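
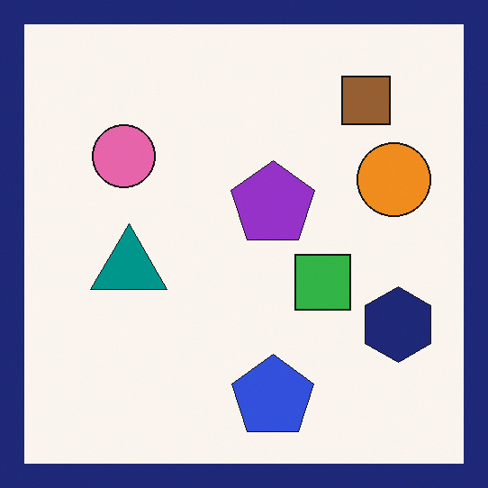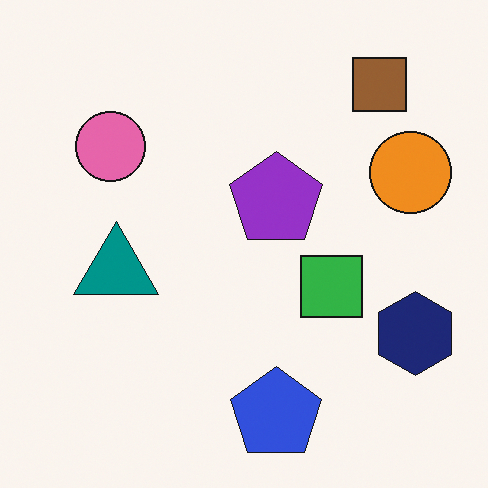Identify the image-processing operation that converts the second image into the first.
The image was framed with a navy border.

A solid navy frame runs around the edge of the first image, with the content slightly shrunk inside it.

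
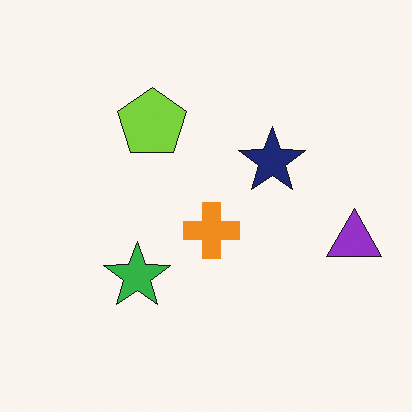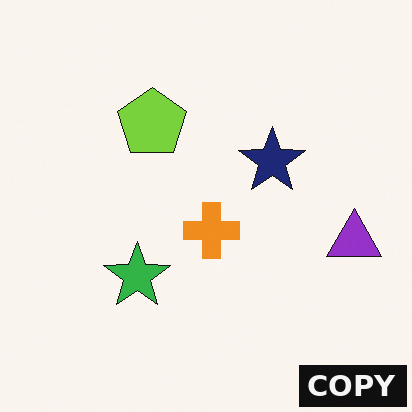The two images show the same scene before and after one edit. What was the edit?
This is the original image watermarked with the text "COPY" in the lower-right corner.

A dark label reading "COPY" appears in the lower-right corner.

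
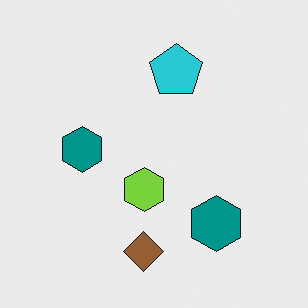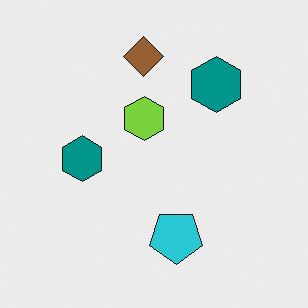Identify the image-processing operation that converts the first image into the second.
The image was flipped vertically (top ↔ bottom).

The brown diamond is in the bottom of the first image and the top of the second — shapes on opposite sides of the horizontal midline have swapped in a mirror flip.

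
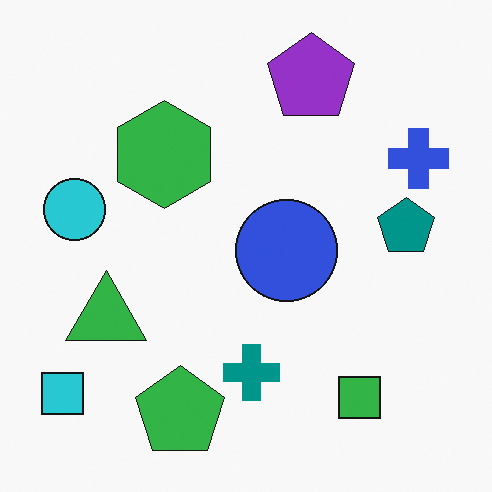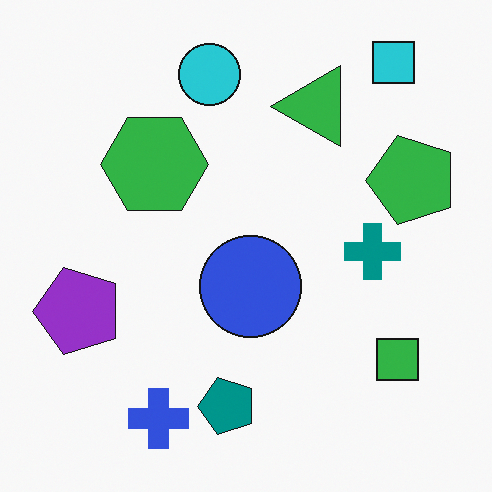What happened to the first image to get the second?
The image was transposed (reflected across the top-left ↔ bottom-right diagonal).

Shapes have swapped their row and column positions — what was in the top-right is now in the bottom-left — a diagonal reflection.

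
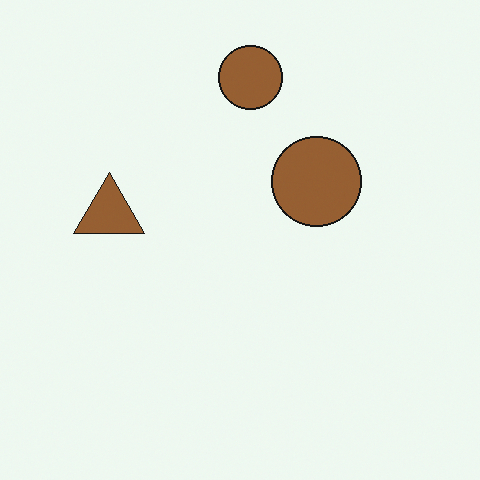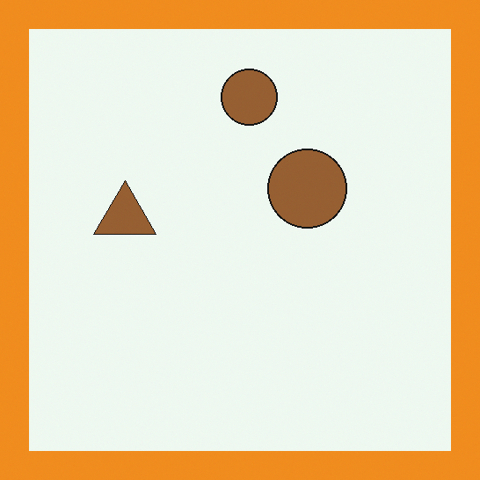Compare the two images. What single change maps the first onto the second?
Framed with a orange border.

A solid orange frame runs around the edge of the second image, with the content slightly shrunk inside it.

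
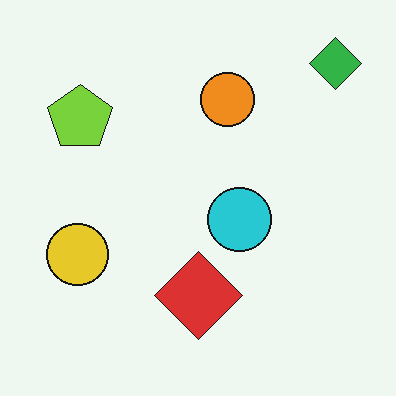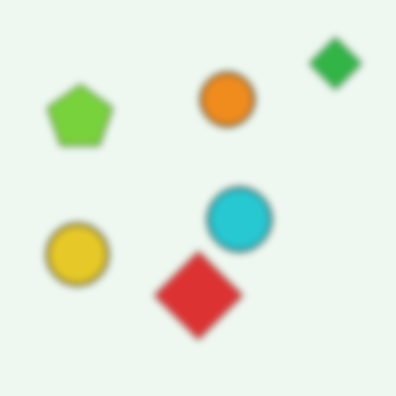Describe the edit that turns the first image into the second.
This is the original image noticeably gaussian-blurred.

Shape edges and outlines are uniformly softened across the whole image.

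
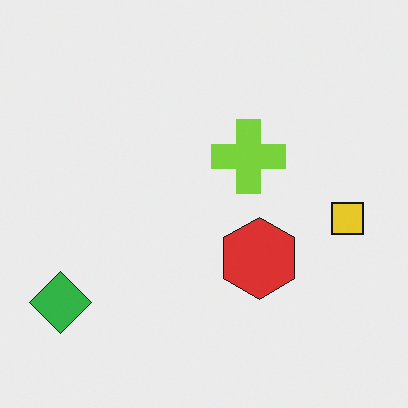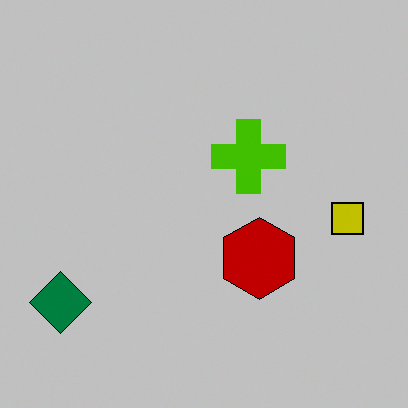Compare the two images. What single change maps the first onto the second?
The second image is the first heavily posterized to just a handful of flat colors.

Each flat color has snapped to a coarser quantized level — most visibly, the near-white background has dropped to a flat grey.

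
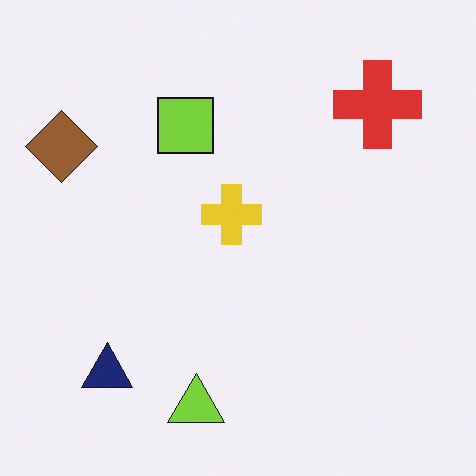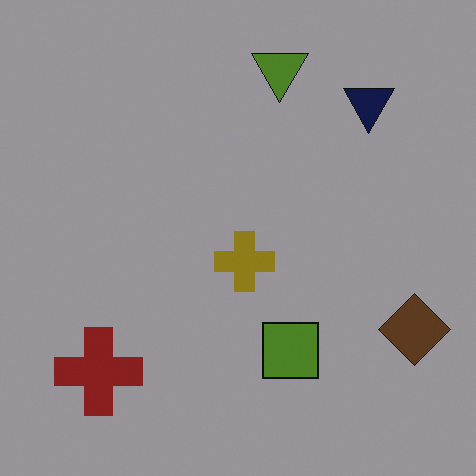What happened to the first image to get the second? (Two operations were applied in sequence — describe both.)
Rotated 180°, then darkened a lot.

The brown diamond sits in the top-left of the first image and the bottom-right of the second — consistent with a whole-image 180° rotation. Every pixel — background and shapes alike — is uniformly darkened.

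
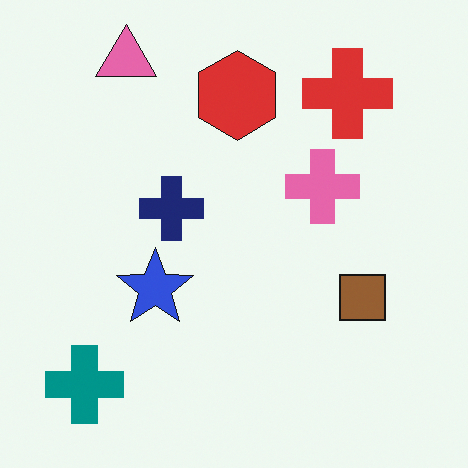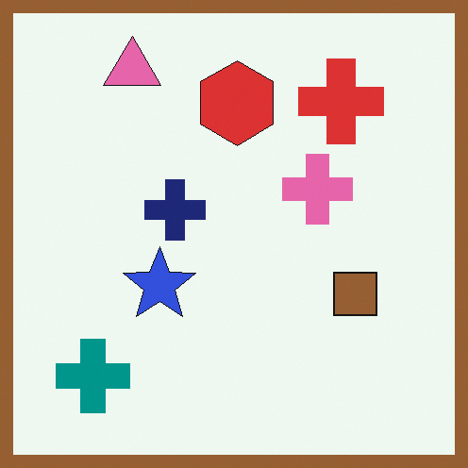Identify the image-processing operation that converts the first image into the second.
The second image is the first framed with a brown border.

A solid brown frame runs around the edge of the second image, with the content slightly shrunk inside it.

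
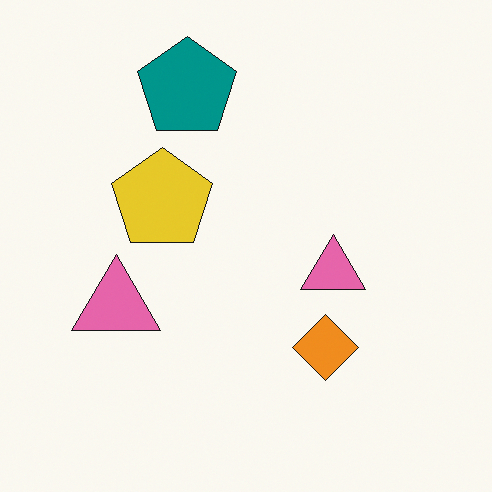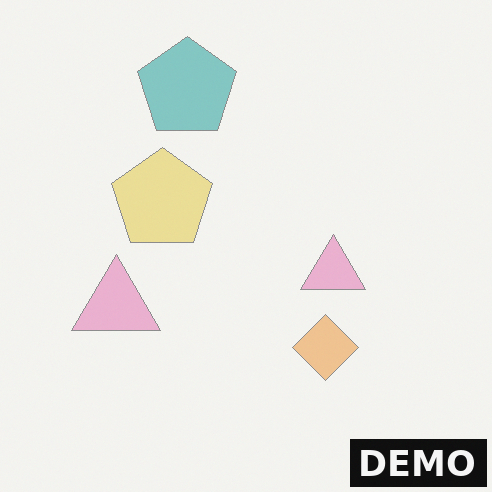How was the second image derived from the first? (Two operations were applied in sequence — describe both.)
This is the original image washed out (contrast reduced), then watermarked with the text "DEMO" in the lower-right corner.

Tones are pushed toward mid-grey across the whole image — a global contrast change. A dark label reading "DEMO" appears in the lower-right corner.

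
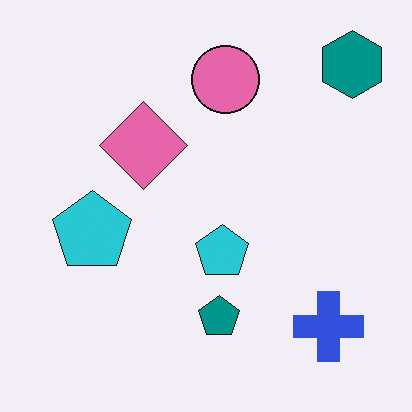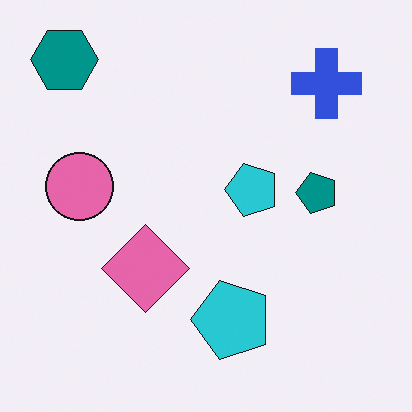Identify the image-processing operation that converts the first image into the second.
It was rotated 90° counter-clockwise.

The teal hexagon sits in the top-right of the first image and the top-left of the second — consistent with a whole-image 90° counter-clockwise rotation.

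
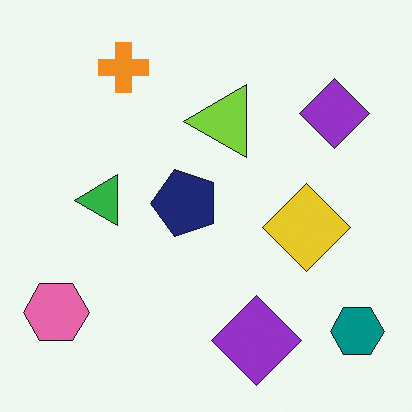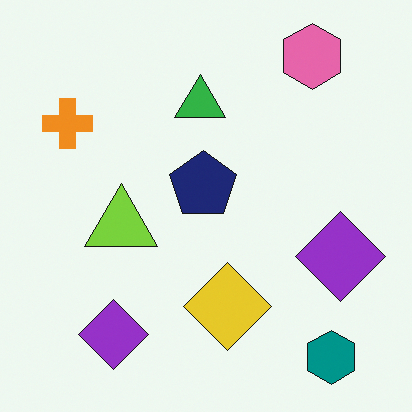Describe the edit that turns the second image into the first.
Transposed (reflected across the top-left ↔ bottom-right diagonal).

Shapes have swapped their row and column positions — what was in the top-right is now in the bottom-left — a diagonal reflection.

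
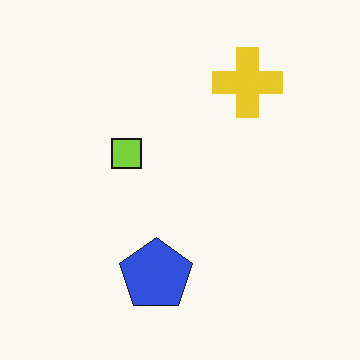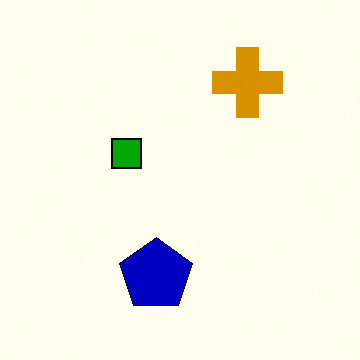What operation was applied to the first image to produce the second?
Boosted in contrast.

Tones are pushed away from mid-grey across the whole image — a global contrast change.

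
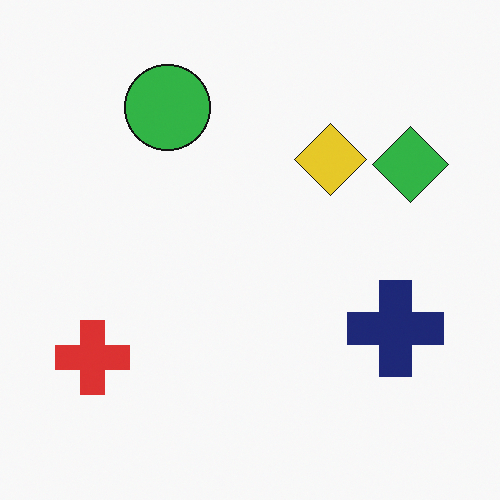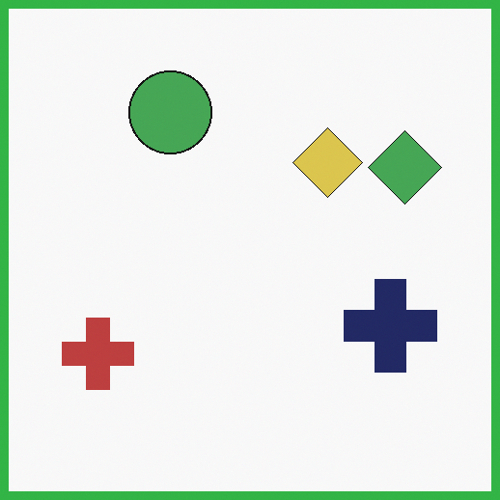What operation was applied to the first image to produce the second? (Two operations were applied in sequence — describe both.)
The transformation is: slightly desaturated, then framed with a green border.

All colors are more muted and greyish — a global saturation change. A solid green frame runs around the edge of the second image, with the content slightly shrunk inside it.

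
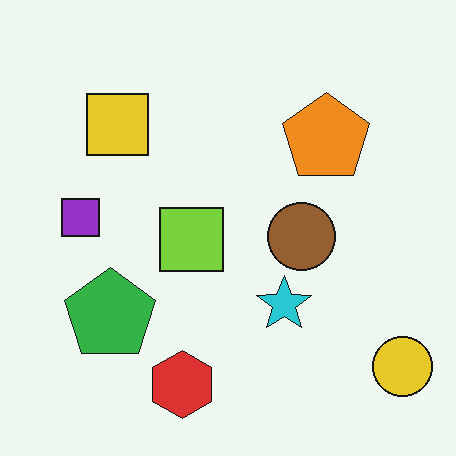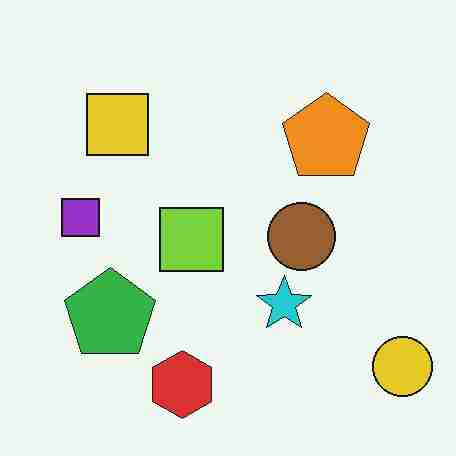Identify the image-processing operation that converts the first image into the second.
The transformation is: heavily JPEG-compressed with obvious blocking artifacts.

Blocky 8×8 compression artifacts appear around shape edges and the flat background shows ringing — characteristic JPEG degradation.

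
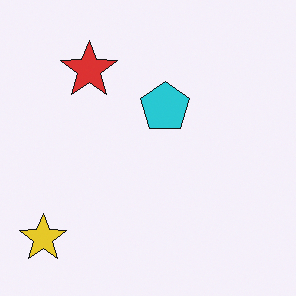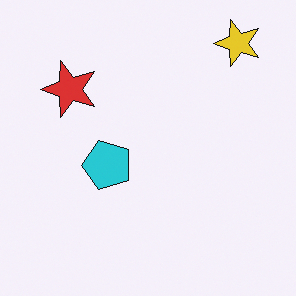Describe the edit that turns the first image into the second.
The second image is the first transposed (reflected across the top-left ↔ bottom-right diagonal).

Shapes have swapped their row and column positions — what was in the top-right is now in the bottom-left — a diagonal reflection.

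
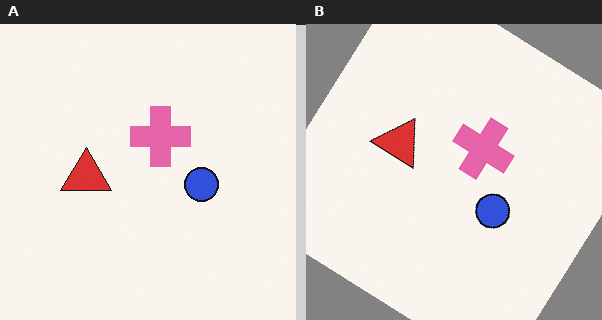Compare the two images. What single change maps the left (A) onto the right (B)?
This is the original image rotated clockwise by a large amount — several tens of degrees.

Every shape is tilted by the same angle and the image corners show triangular fill wedges — a whole-image rotation by a non-right angle.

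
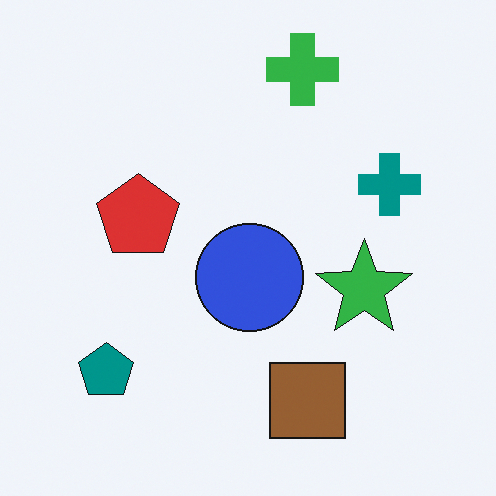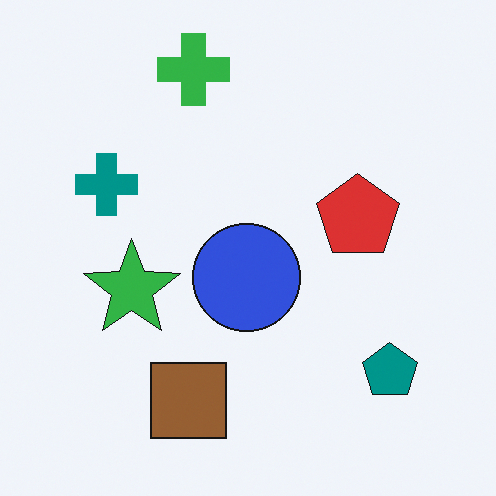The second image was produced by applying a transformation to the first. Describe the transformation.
The transformation is: flipped horizontally (left ↔ right).

The teal pentagon is in the bottom-left of the first image and the bottom-right of the second — shapes on opposite sides of the vertical midline have swapped in a mirror flip.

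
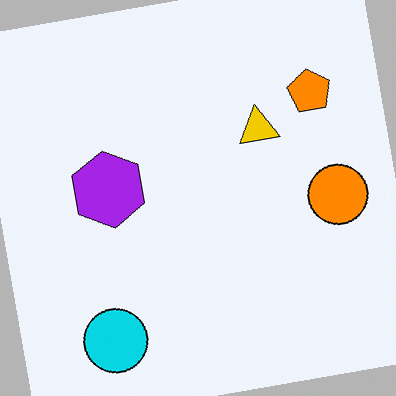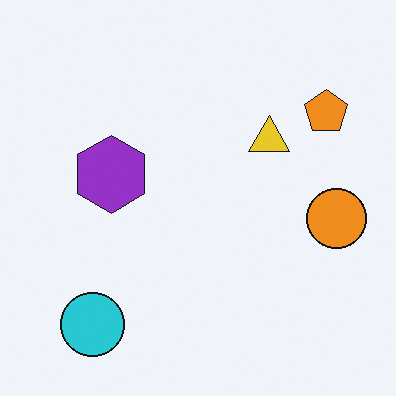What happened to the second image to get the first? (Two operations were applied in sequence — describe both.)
This is the original image rotated counter-clockwise by a few degrees, then slightly oversaturated.

Every shape is tilted by the same angle and the image corners show triangular fill wedges — a whole-image rotation by a non-right angle. All colors are more vivid — a global saturation change.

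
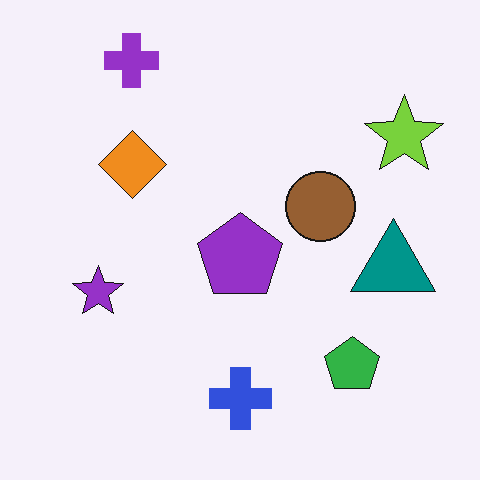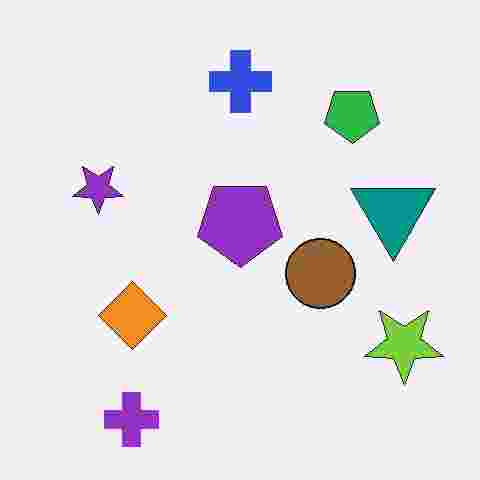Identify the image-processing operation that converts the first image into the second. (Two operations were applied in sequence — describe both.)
The transformation is: flipped vertically (top ↔ bottom), then heavily JPEG-compressed with obvious blocking artifacts.

The purple cross is in the top-left of the first image and the bottom-left of the second — shapes on opposite sides of the horizontal midline have swapped in a mirror flip. Blocky 8×8 compression artifacts appear around shape edges and the flat background shows ringing — characteristic JPEG degradation.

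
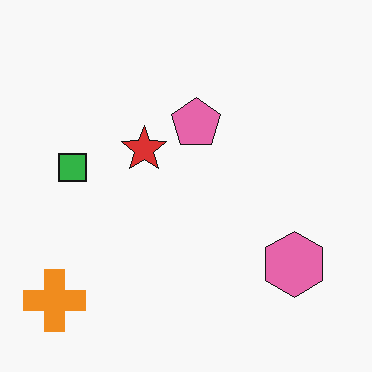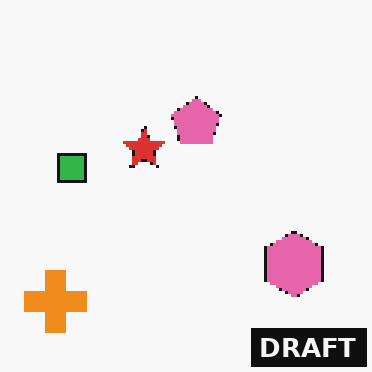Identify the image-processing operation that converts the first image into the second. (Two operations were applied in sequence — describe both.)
The image was lightly pixelated (a mild mosaic effect), then watermarked with the text "DRAFT" in the lower-right corner.

Shapes are reduced to large square blocks; fine edges and outlines are lost — a downscale-then-upscale (mosaic) effect. A dark label reading "DRAFT" appears in the lower-right corner.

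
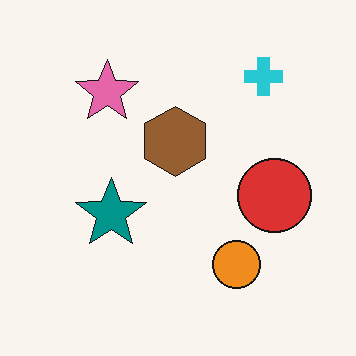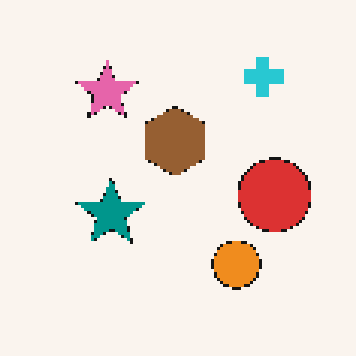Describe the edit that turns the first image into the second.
Lightly pixelated (a mild mosaic effect).

Shapes are reduced to large square blocks; fine edges and outlines are lost — a downscale-then-upscale (mosaic) effect.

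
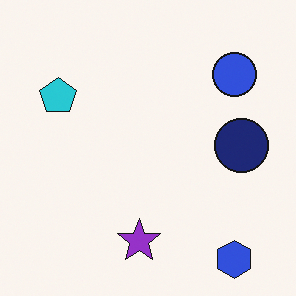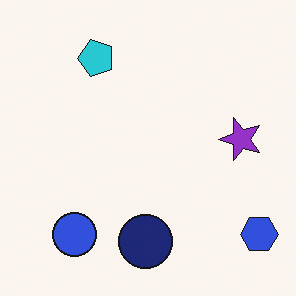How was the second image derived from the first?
This is the original image transposed (reflected across the top-left ↔ bottom-right diagonal).

Shapes have swapped their row and column positions — what was in the top-right is now in the bottom-left — a diagonal reflection.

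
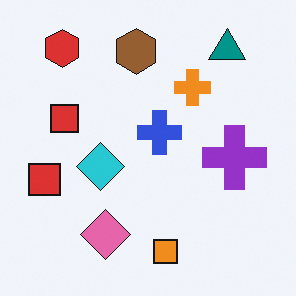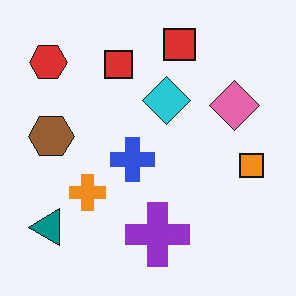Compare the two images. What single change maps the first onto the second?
The transformation is: transposed (reflected across the top-left ↔ bottom-right diagonal).

Shapes have swapped their row and column positions — what was in the top-right is now in the bottom-left — a diagonal reflection.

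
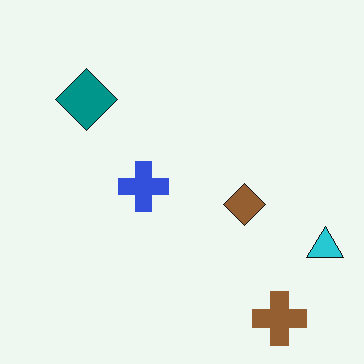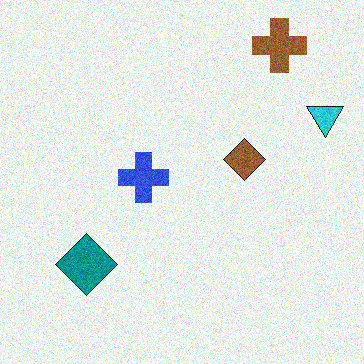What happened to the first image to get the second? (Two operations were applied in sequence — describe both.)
This is the original image flipped vertically (top ↔ bottom), then degraded with visible gaussian noise.

The brown cross is in the bottom-right of the first image and the top-right of the second — shapes on opposite sides of the horizontal midline have swapped in a mirror flip. Random speckle covers the whole image, including the flat background.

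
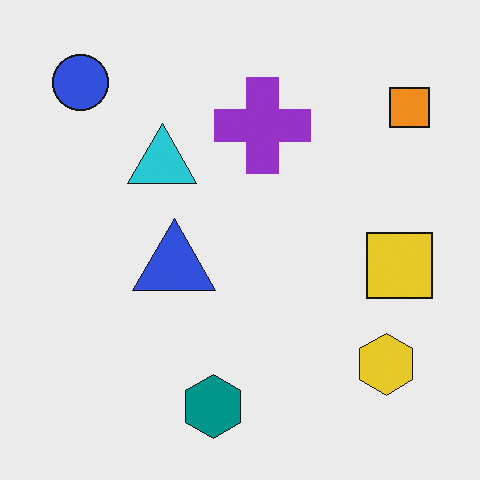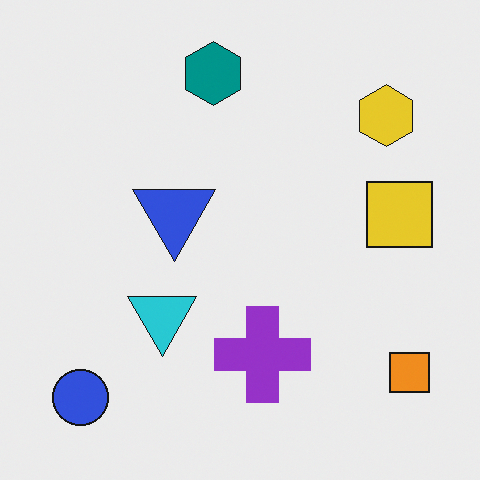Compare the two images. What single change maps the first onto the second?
It was flipped vertically (top ↔ bottom).

The teal hexagon is in the bottom of the first image and the top of the second — shapes on opposite sides of the horizontal midline have swapped in a mirror flip.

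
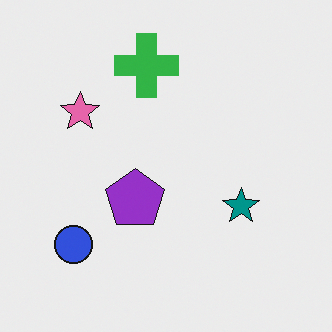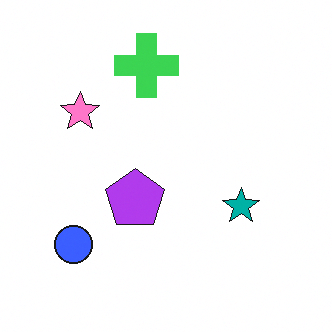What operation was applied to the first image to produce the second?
This is the original image brightened a little.

Every pixel — background and shapes alike — is uniformly brightened.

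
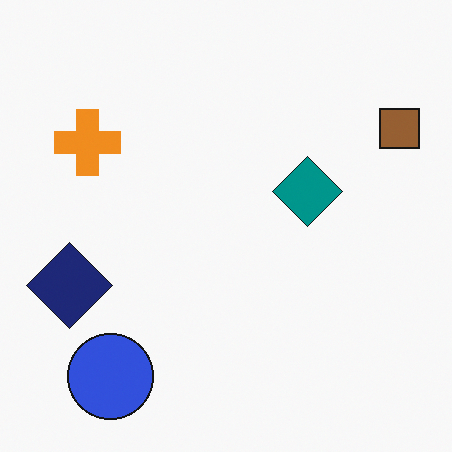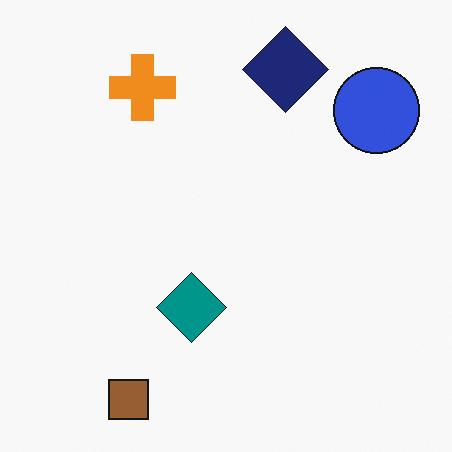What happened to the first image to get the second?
The image was transposed (reflected across the top-left ↔ bottom-right diagonal).

Shapes have swapped their row and column positions — what was in the top-right is now in the bottom-left — a diagonal reflection.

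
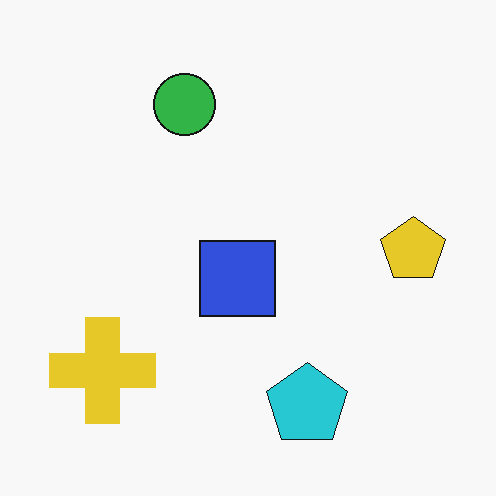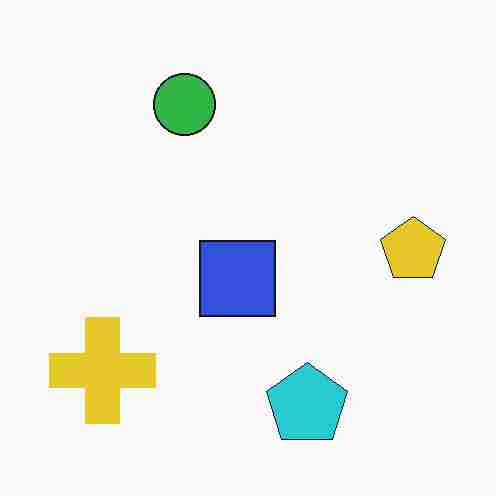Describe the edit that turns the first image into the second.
The second image is the first heavily JPEG-compressed with obvious blocking artifacts.

Blocky 8×8 compression artifacts appear around shape edges and the flat background shows ringing — characteristic JPEG degradation.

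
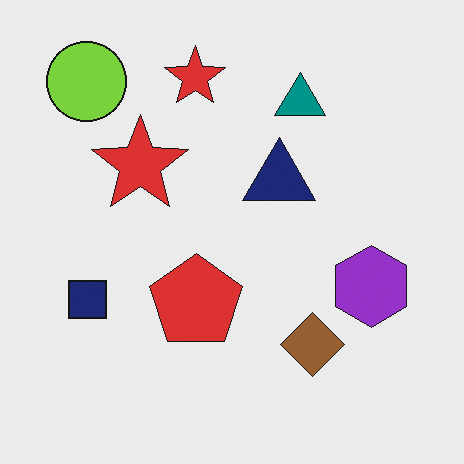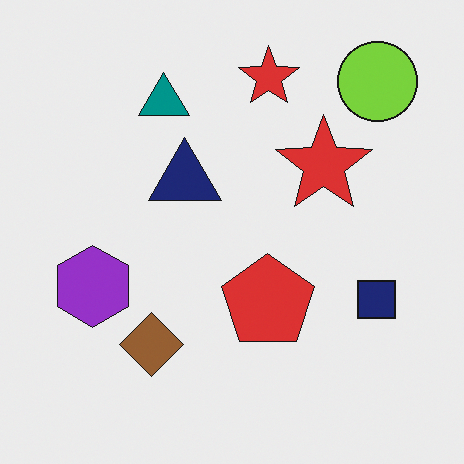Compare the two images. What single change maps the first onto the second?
This is the original image flipped horizontally (left ↔ right).

The lime circle is in the top-left of the first image and the top-right of the second — shapes on opposite sides of the vertical midline have swapped in a mirror flip.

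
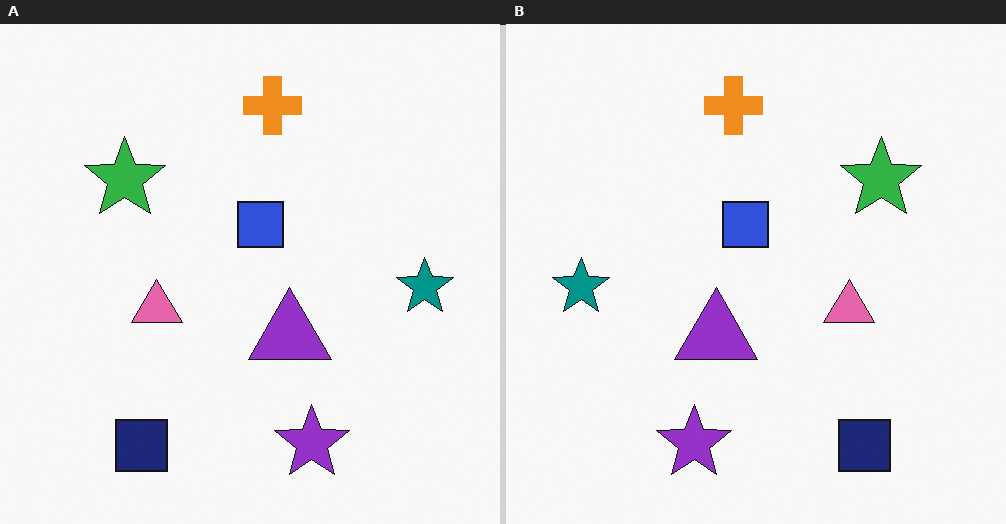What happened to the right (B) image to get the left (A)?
The transformation is: flipped horizontally (left ↔ right).

The teal star is in the left of the right (B) image and the right of the left (A) — shapes on opposite sides of the vertical midline have swapped in a mirror flip.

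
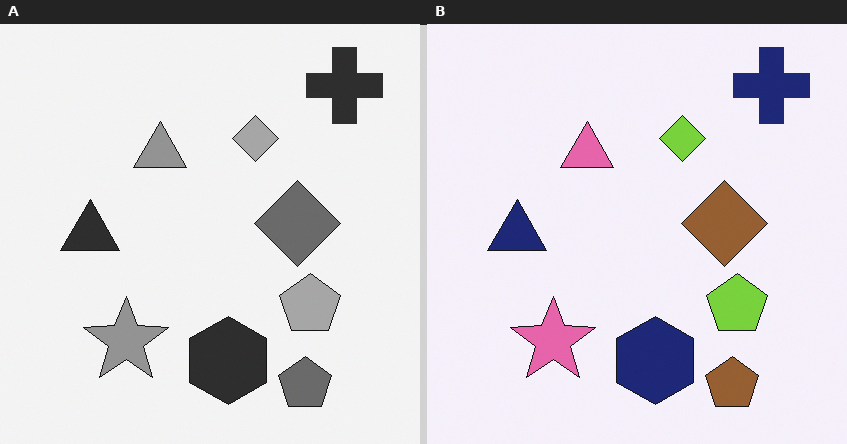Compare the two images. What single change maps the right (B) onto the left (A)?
The left (A) image is the right (B) converted to grayscale.

All color is removed — every shape is now a shade of grey.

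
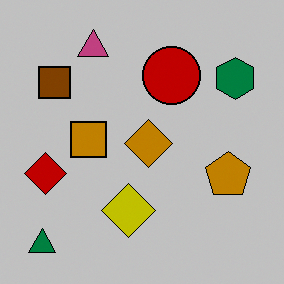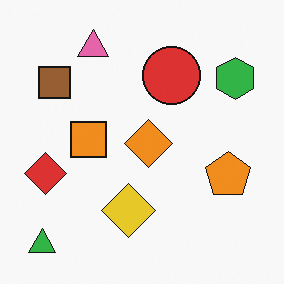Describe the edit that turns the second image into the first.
The first image is the second heavily posterized to just a handful of flat colors.

Each flat color has snapped to a coarser quantized level — most visibly, the near-white background has dropped to a flat grey.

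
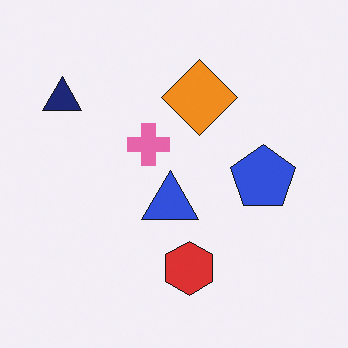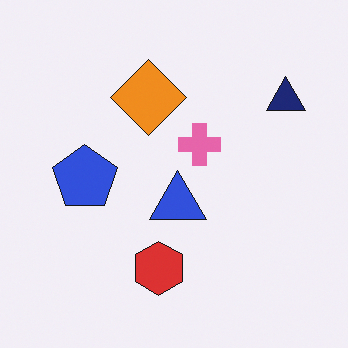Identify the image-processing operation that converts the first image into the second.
The transformation is: flipped horizontally (left ↔ right).

The navy triangle is in the top-left of the first image and the top-right of the second — shapes on opposite sides of the vertical midline have swapped in a mirror flip.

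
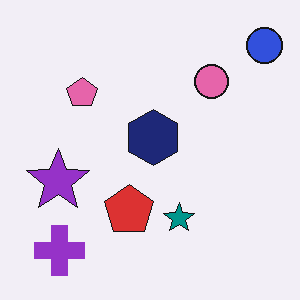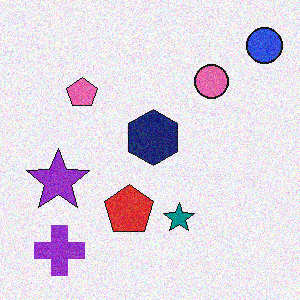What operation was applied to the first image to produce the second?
This is the original image degraded with visible gaussian noise.

Random speckle covers the whole image, including the flat background.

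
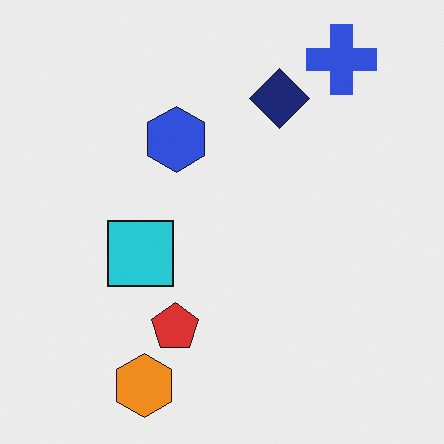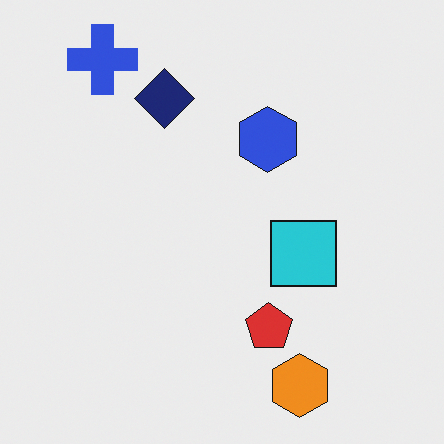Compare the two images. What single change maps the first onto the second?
It was flipped horizontally (left ↔ right).

The blue cross is in the top-right of the first image and the top-left of the second — shapes on opposite sides of the vertical midline have swapped in a mirror flip.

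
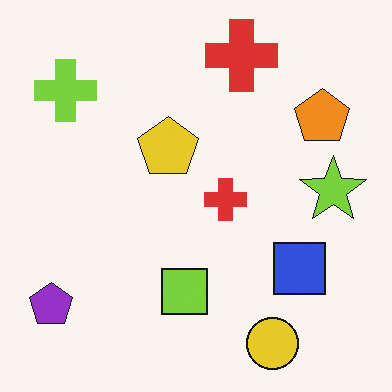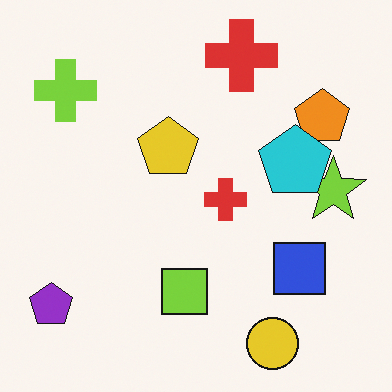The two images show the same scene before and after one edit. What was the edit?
The transformation is: overlaid with an additional cyan pentagon.

A cyan pentagon appears in the second image that is absent from the first.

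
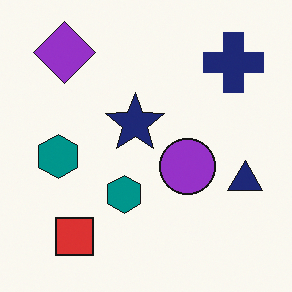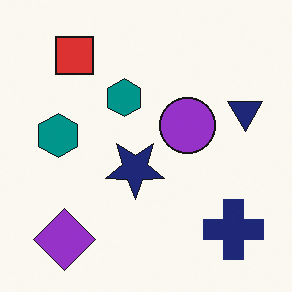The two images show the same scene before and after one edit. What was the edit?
Flipped vertically (top ↔ bottom).

The purple diamond is in the top-left of the first image and the bottom-left of the second — shapes on opposite sides of the horizontal midline have swapped in a mirror flip.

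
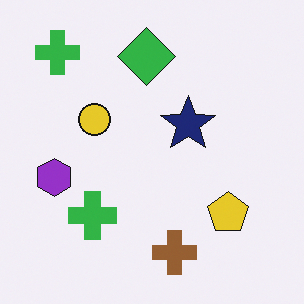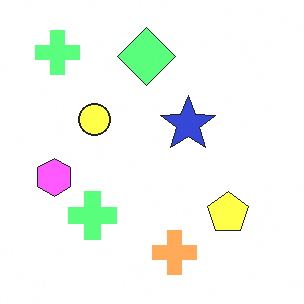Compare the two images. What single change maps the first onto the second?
The image was substantially brightened.

Every pixel — background and shapes alike — is uniformly brightened.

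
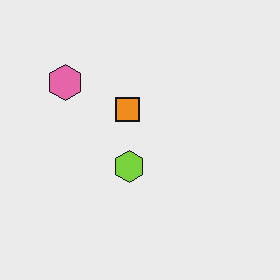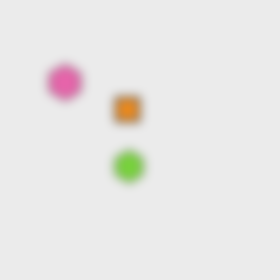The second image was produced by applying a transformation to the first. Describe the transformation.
The transformation is: heavily blurred.

Shape edges and outlines are uniformly softened across the whole image.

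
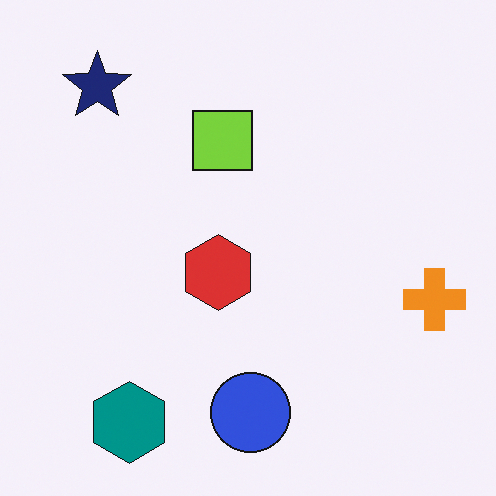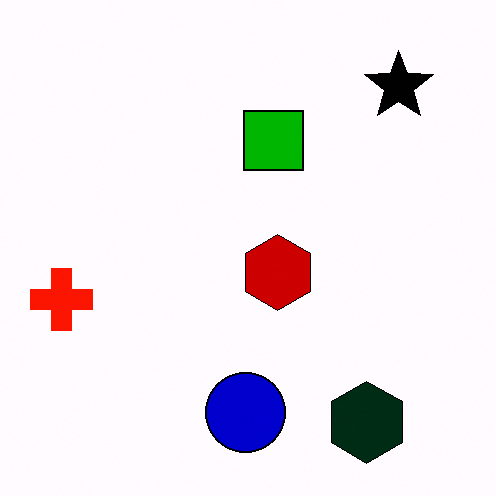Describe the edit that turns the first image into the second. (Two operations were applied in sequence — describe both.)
The second image is the first flipped horizontally (left ↔ right), then boosted in contrast.

The orange cross is in the right of the first image and the left of the second — shapes on opposite sides of the vertical midline have swapped in a mirror flip. Tones are pushed away from mid-grey across the whole image — a global contrast change.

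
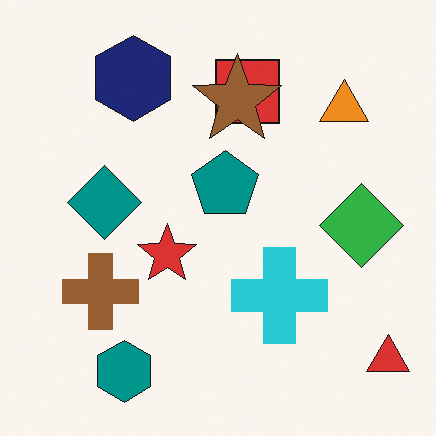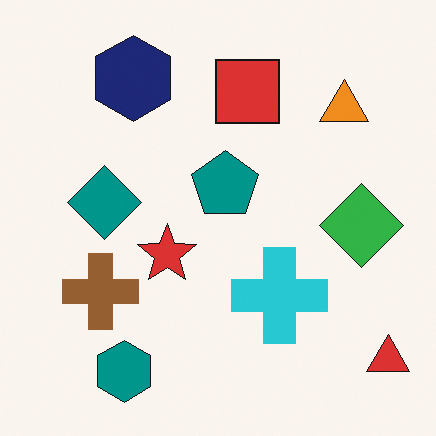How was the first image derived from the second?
It was overlaid with an additional brown star.

A brown star appears in the first image that is absent from the second.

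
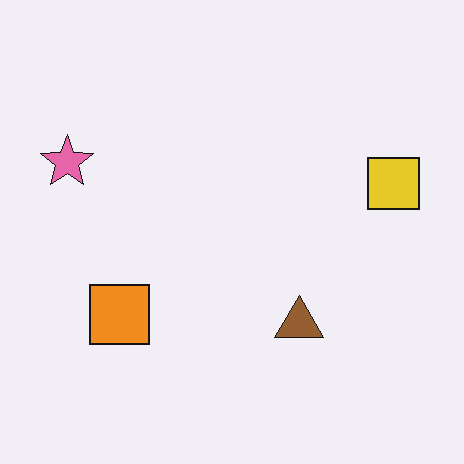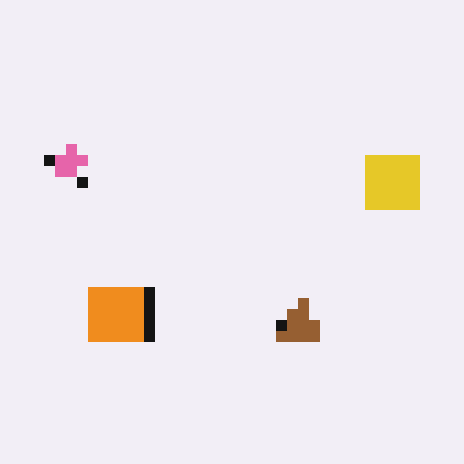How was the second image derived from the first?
The second image is the first coarsely pixelated.

Shapes are reduced to large square blocks; fine edges and outlines are lost — a downscale-then-upscale (mosaic) effect.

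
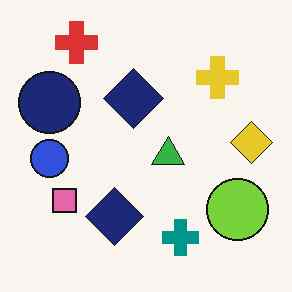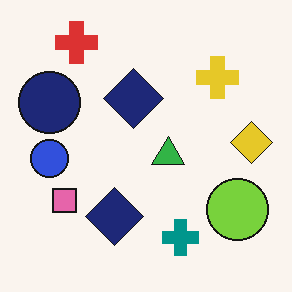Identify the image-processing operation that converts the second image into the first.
JPEG-compressed with visible artifacts.

Blocky 8×8 compression artifacts appear around shape edges and the flat background shows ringing — characteristic JPEG degradation.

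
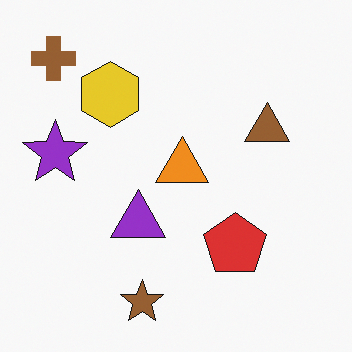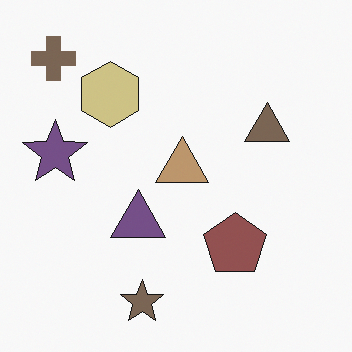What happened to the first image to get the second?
The transformation is: heavily desaturated.

All colors are more muted and greyish — a global saturation change.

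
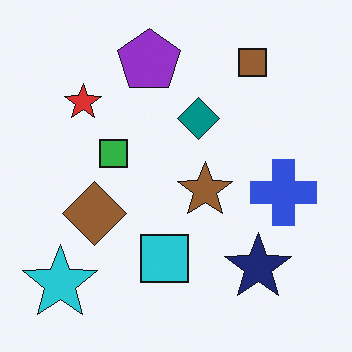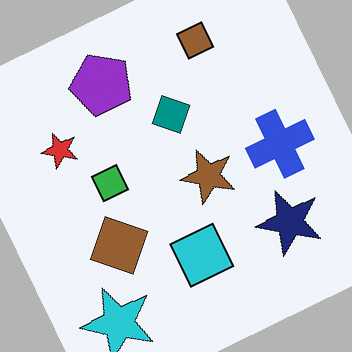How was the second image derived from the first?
The transformation is: rotated counter-clockwise by a clearly visible amount.

Every shape is tilted by the same angle and the image corners show triangular fill wedges — a whole-image rotation by a non-right angle.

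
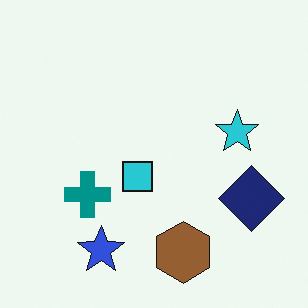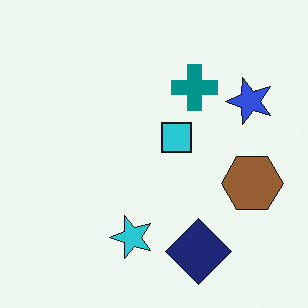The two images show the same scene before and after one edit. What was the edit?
Transposed (reflected across the top-left ↔ bottom-right diagonal).

Shapes have swapped their row and column positions — what was in the top-right is now in the bottom-left — a diagonal reflection.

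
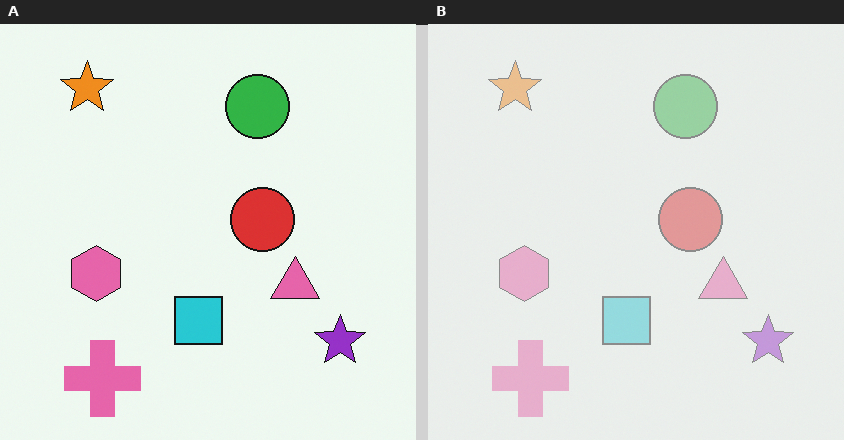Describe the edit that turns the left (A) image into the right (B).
Given much lower contrast.

Tones are pushed toward mid-grey across the whole image — a global contrast change.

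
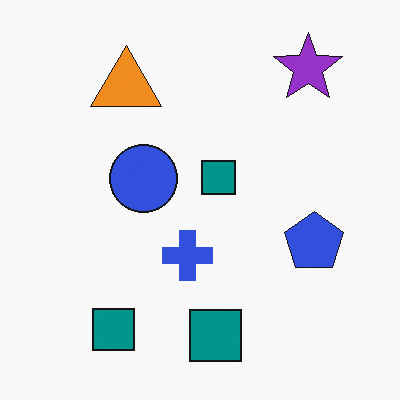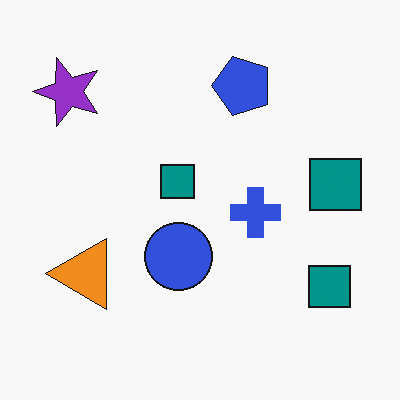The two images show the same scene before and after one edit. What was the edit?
It was rotated 90° counter-clockwise.

The purple star sits in the top-right of the first image and the top-left of the second — consistent with a whole-image 90° counter-clockwise rotation.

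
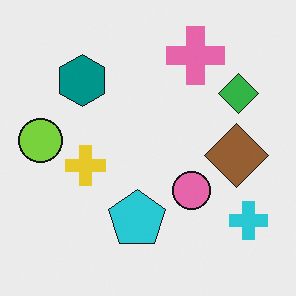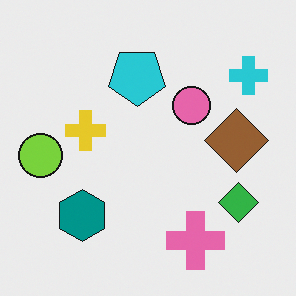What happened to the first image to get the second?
The image was flipped vertically (top ↔ bottom).

The pink cross is in the top of the first image and the bottom of the second — shapes on opposite sides of the horizontal midline have swapped in a mirror flip.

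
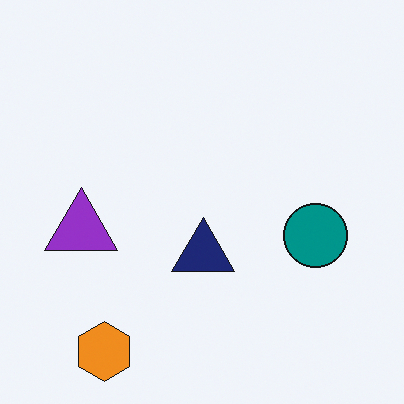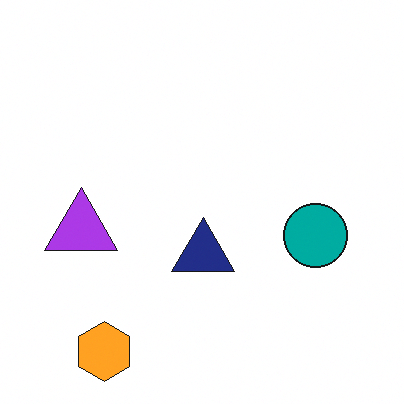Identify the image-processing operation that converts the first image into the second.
This is the original image slightly brightened.

Every pixel — background and shapes alike — is uniformly brightened.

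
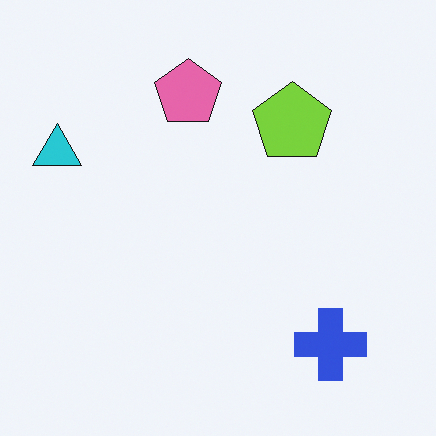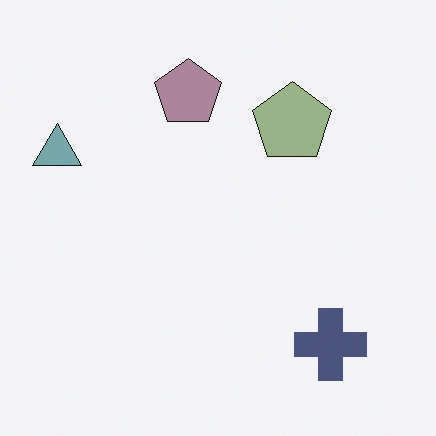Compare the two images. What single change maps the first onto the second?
The transformation is: made much more muted (saturation change).

All colors are more muted and greyish — a global saturation change.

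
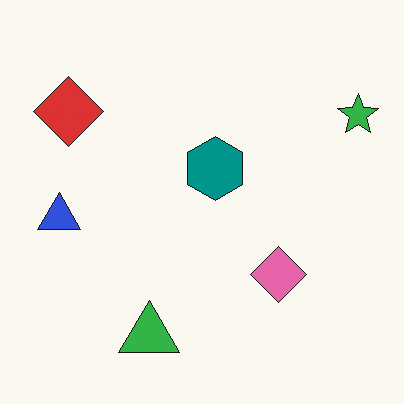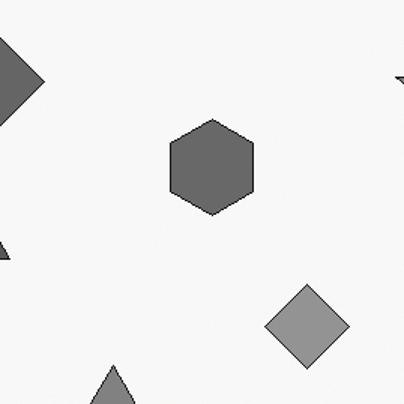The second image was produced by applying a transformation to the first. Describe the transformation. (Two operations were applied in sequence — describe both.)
The image was converted to grayscale, then cropped to a modestly smaller region and rescaled.

All color is removed — every shape is now a shade of grey. The visible shapes are larger and the field of view is narrower; shapes near the original edges may be partly or wholly outside the frame — a crop-and-rescale.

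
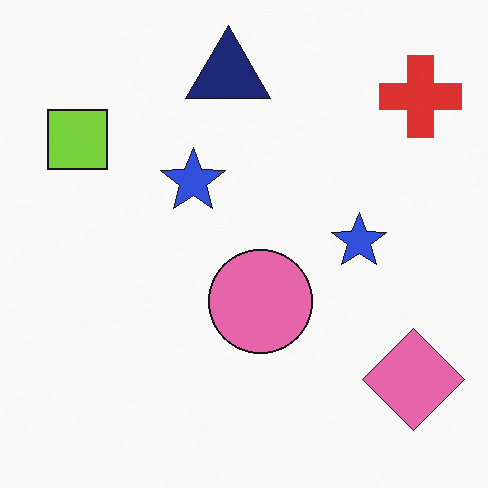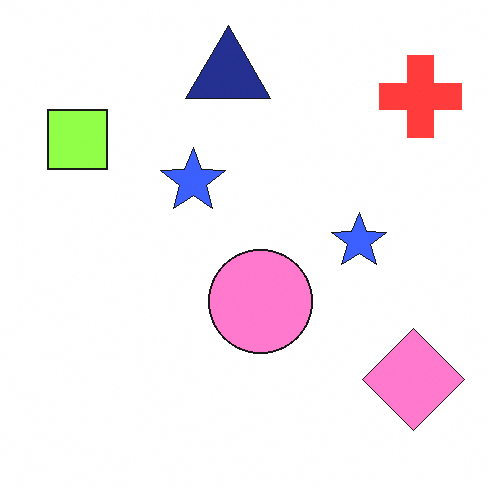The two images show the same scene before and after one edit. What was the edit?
This is the original image brightened a little.

Every pixel — background and shapes alike — is uniformly brightened.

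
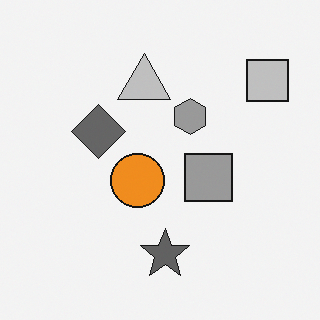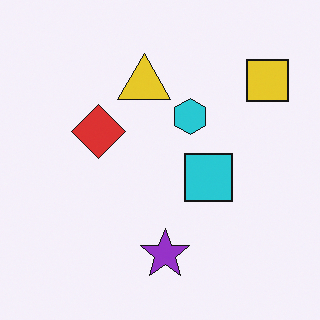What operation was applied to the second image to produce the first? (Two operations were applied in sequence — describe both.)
It was converted to grayscale, then overlaid with an additional orange circle.

All color is removed — every shape is now a shade of grey. An orange circle appears in the first image that is absent from the second.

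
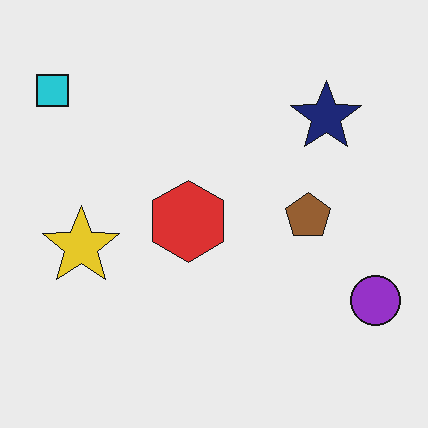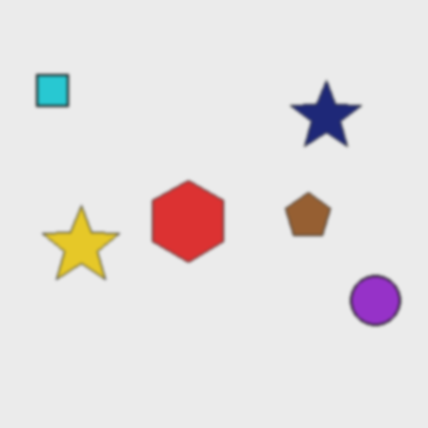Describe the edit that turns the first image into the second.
The transformation is: lightly blurred.

Shape edges and outlines are uniformly softened across the whole image.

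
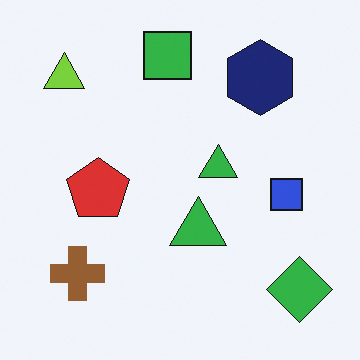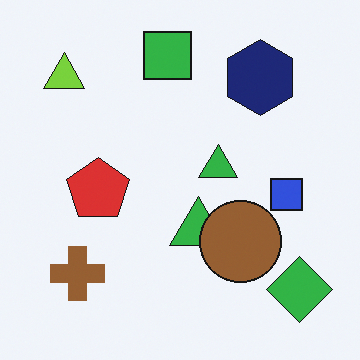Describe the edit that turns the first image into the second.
Overlaid with an additional brown circle.

A brown circle appears in the second image that is absent from the first.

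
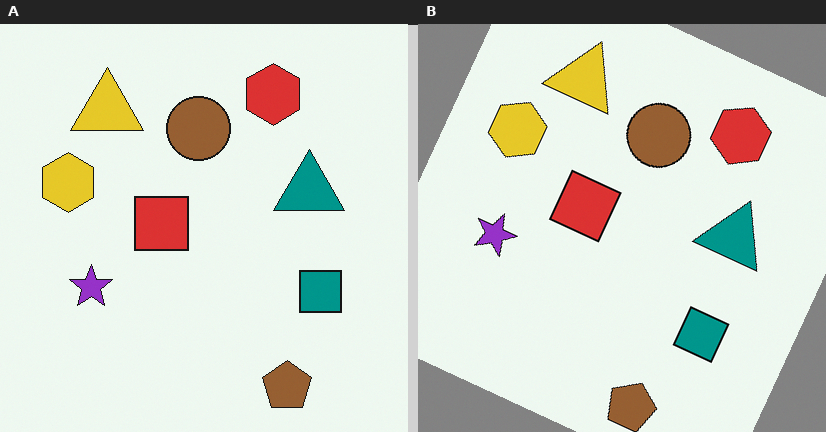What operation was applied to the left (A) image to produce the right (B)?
The transformation is: rotated clockwise by a moderate amount.

Every shape is tilted by the same angle and the image corners show triangular fill wedges — a whole-image rotation by a non-right angle.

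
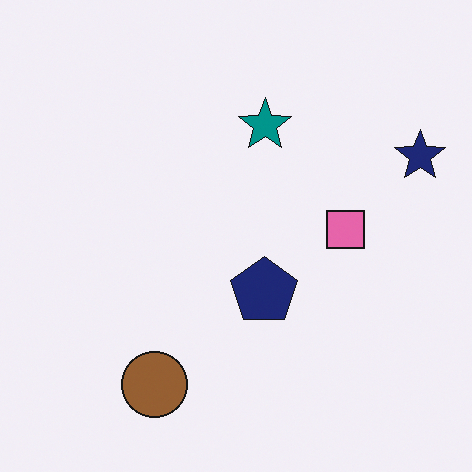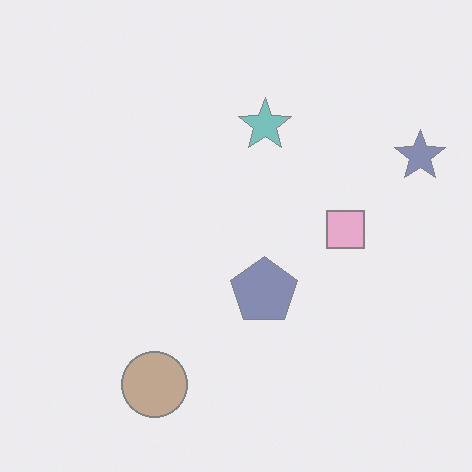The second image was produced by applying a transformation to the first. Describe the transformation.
This is the original image given much lower contrast.

Tones are pushed toward mid-grey across the whole image — a global contrast change.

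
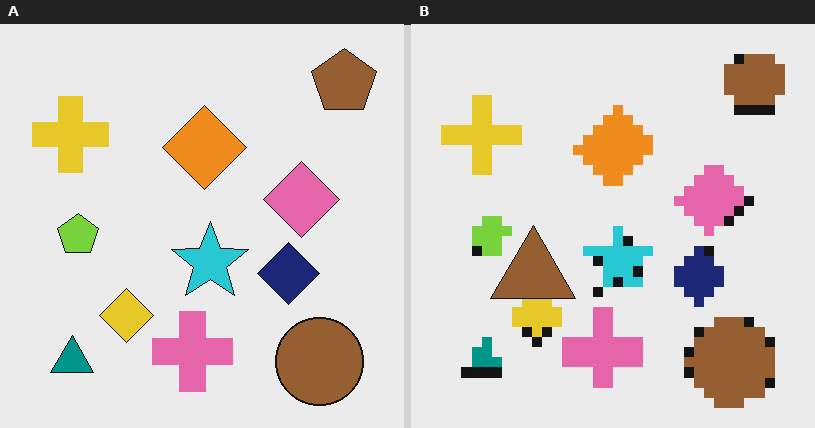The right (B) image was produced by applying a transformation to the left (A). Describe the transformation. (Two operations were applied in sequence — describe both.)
The image was heavily pixelated into large blocks, then overlaid with an additional brown triangle.

Shapes are reduced to large square blocks; fine edges and outlines are lost — a downscale-then-upscale (mosaic) effect. A brown triangle appears in the right (B) image that is absent from the left (A).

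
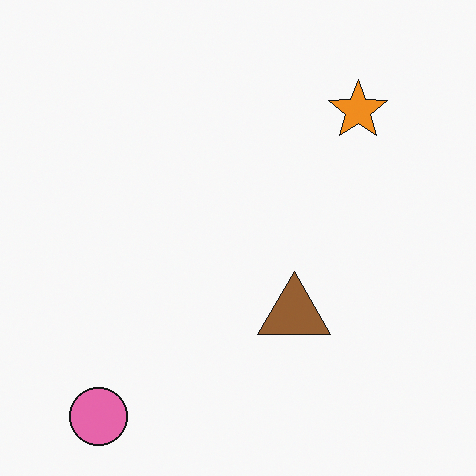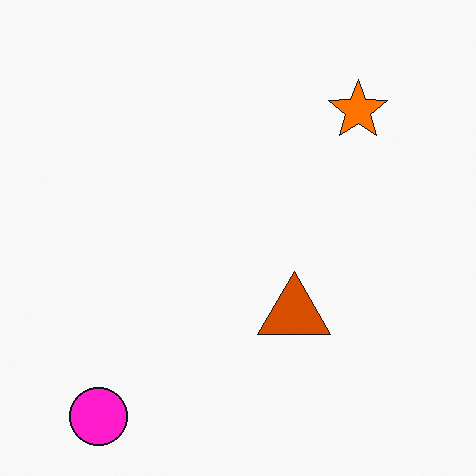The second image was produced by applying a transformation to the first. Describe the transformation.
The second image is the first made much more vivid (saturation change).

All colors are more vivid — a global saturation change.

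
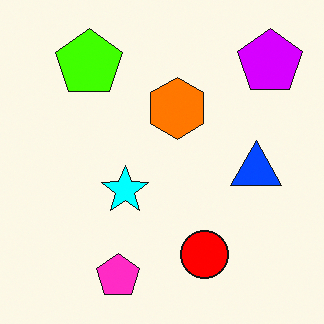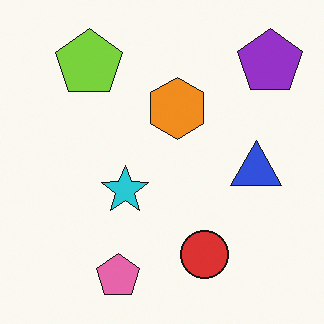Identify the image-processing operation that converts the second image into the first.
The transformation is: made much more vivid (saturation change).

All colors are more vivid — a global saturation change.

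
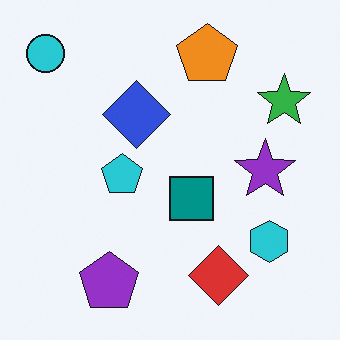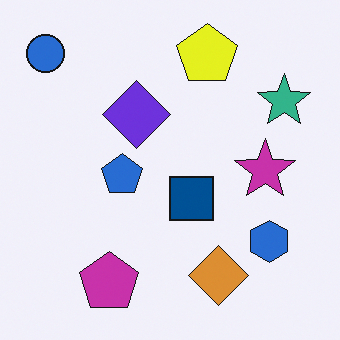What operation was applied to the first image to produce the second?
It was hue-shifted by a small amount.

Every shape's color has rotated by the same amount around the hue wheel — a uniform hue shift.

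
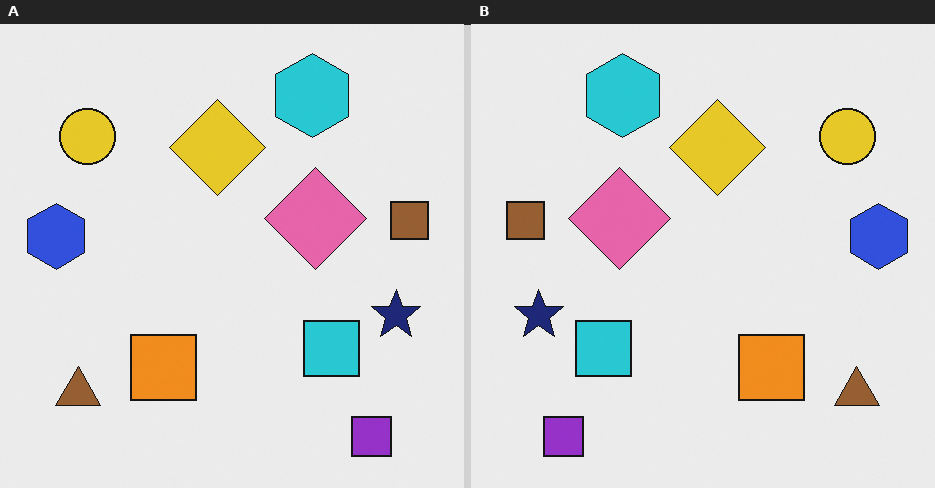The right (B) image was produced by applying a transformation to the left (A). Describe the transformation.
The transformation is: flipped horizontally (left ↔ right).

The brown square is in the right of the left (A) image and the left of the right (B) — shapes on opposite sides of the vertical midline have swapped in a mirror flip.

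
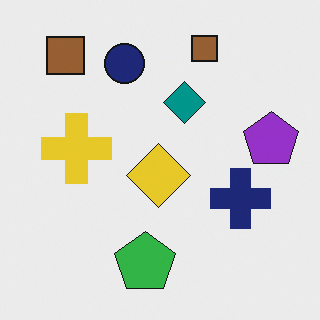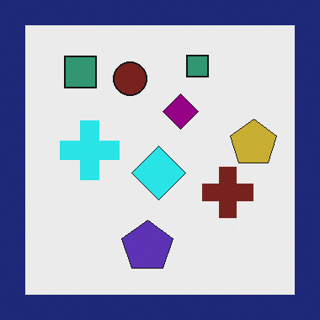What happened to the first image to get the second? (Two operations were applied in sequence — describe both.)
This is the original image hue-shifted by a moderate amount, then framed with a navy border.

Every shape's color has rotated by the same amount around the hue wheel — a uniform hue shift. A solid navy frame runs around the edge of the second image, with the content slightly shrunk inside it.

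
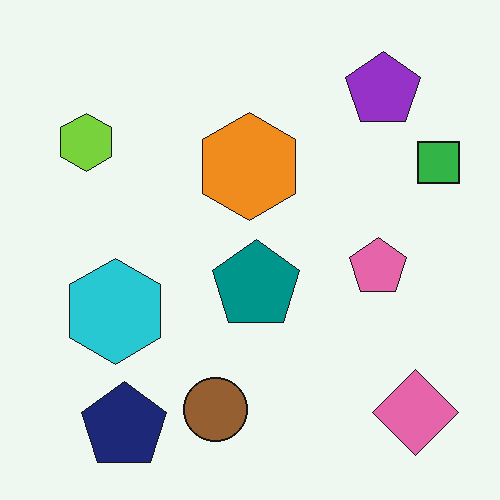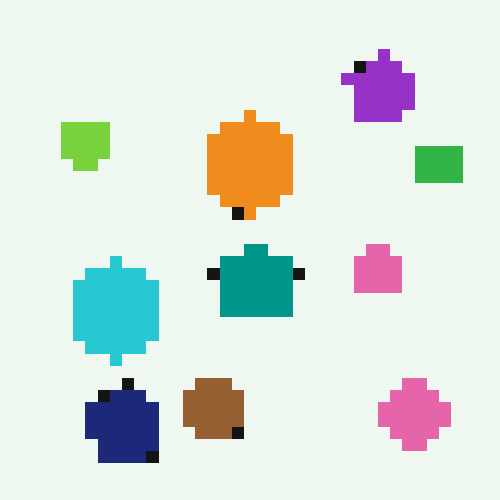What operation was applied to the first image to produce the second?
Heavily pixelated into large blocks.

Shapes are reduced to large square blocks; fine edges and outlines are lost — a downscale-then-upscale (mosaic) effect.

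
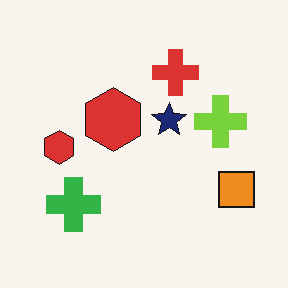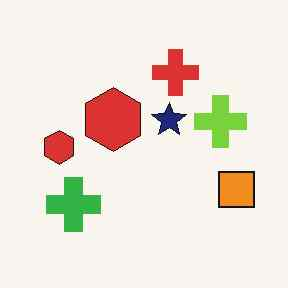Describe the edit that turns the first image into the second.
This is the original image given moderate JPEG compression.

Blocky 8×8 compression artifacts appear around shape edges and the flat background shows ringing — characteristic JPEG degradation.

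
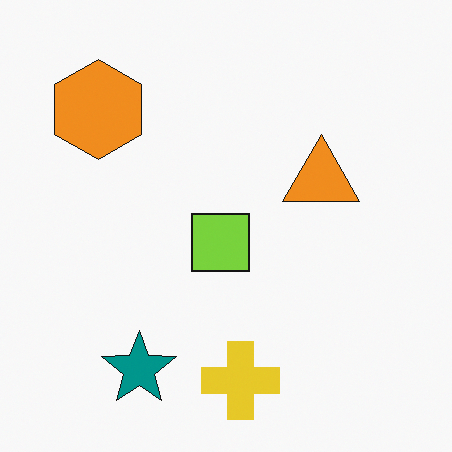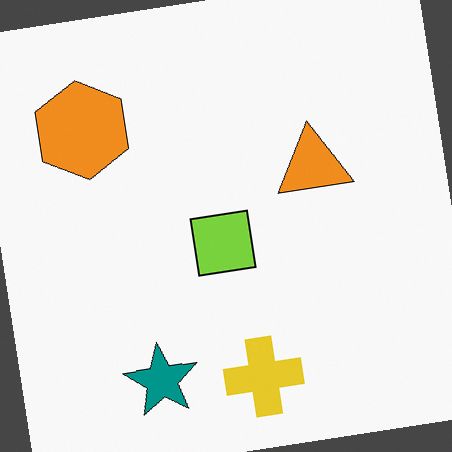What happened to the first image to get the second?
This is the original image rotated counter-clockwise by a few degrees.

Every shape is tilted by the same angle and the image corners show triangular fill wedges — a whole-image rotation by a non-right angle.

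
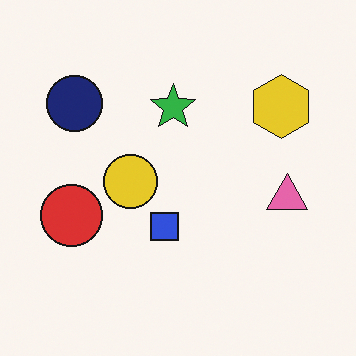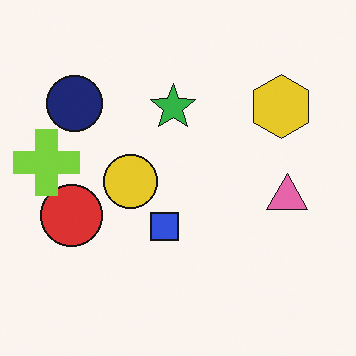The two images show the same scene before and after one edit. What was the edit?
This is the original image overlaid with an additional lime cross.

A lime cross appears in the second image that is absent from the first.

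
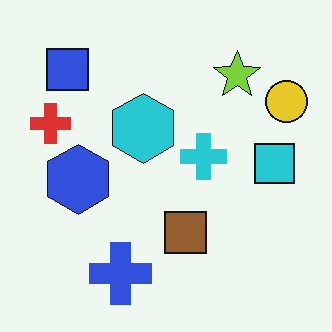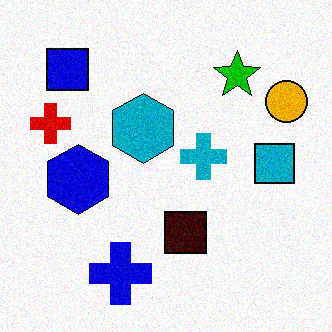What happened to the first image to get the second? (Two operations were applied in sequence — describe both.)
The second image is the first boosted in contrast, then degraded with moderate additive noise.

Tones are pushed away from mid-grey across the whole image — a global contrast change. Random speckle covers the whole image, including the flat background.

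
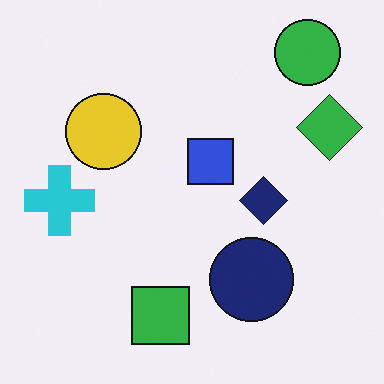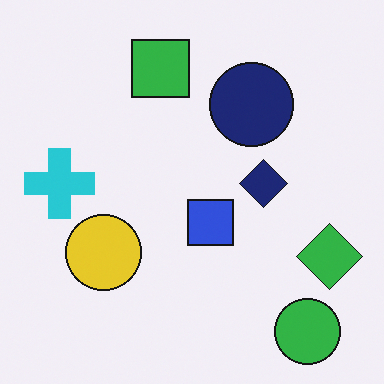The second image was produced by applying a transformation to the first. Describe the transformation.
The second image is the first flipped vertically (top ↔ bottom).

The green circle is in the top-right of the first image and the bottom-right of the second — shapes on opposite sides of the horizontal midline have swapped in a mirror flip.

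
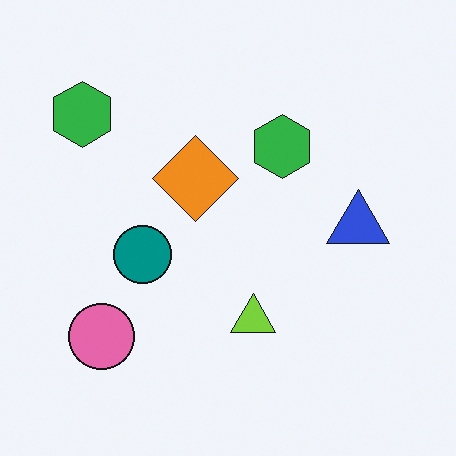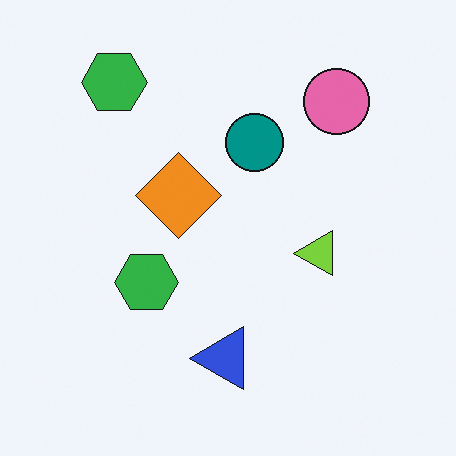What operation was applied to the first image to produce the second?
It was transposed (reflected across the top-left ↔ bottom-right diagonal).

Shapes have swapped their row and column positions — what was in the top-right is now in the bottom-left — a diagonal reflection.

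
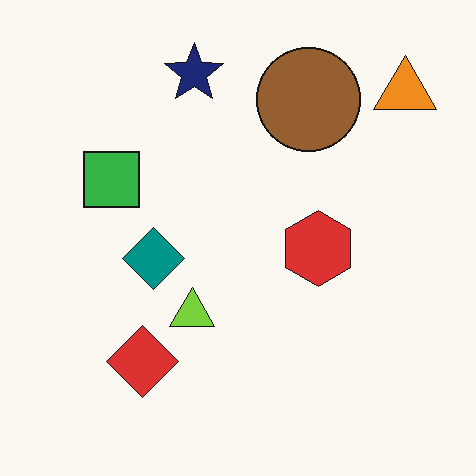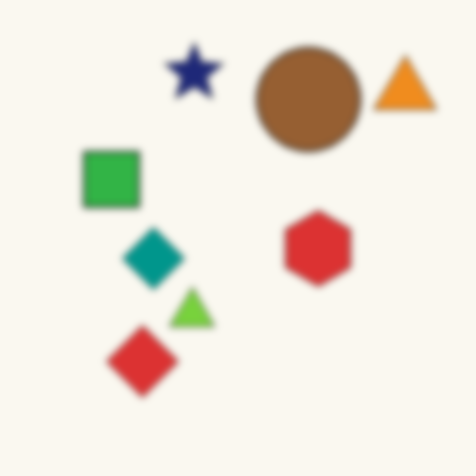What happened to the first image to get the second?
Moderately blurred.

Shape edges and outlines are uniformly softened across the whole image.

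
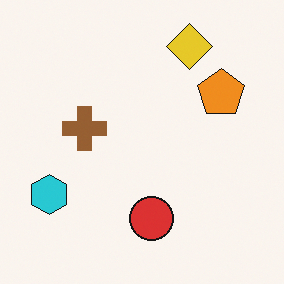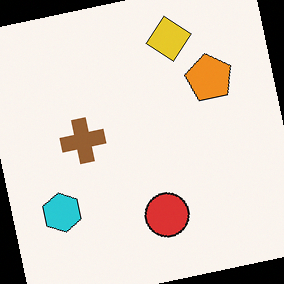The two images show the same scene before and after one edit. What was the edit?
It was rotated counter-clockwise by a small amount.

Every shape is tilted by the same angle and the image corners show triangular fill wedges — a whole-image rotation by a non-right angle.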